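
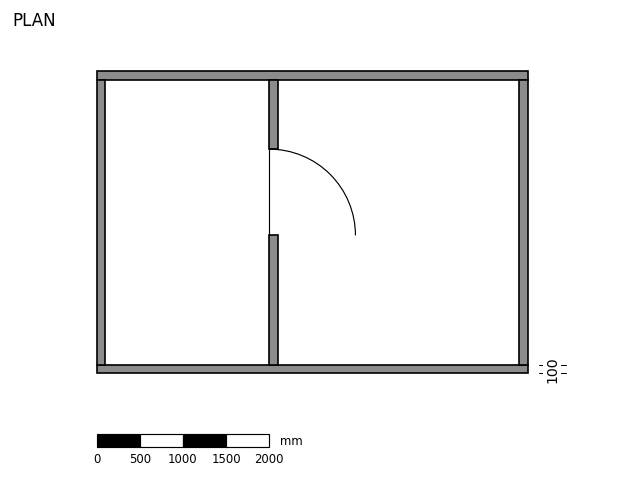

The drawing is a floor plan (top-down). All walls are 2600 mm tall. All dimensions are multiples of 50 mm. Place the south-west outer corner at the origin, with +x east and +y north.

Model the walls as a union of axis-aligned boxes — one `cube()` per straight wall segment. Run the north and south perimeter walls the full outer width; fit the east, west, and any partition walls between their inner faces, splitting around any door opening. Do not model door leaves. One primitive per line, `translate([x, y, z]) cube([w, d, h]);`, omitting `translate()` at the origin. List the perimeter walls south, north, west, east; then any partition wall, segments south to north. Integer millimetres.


cube([5000, 100, 2600]);
translate([0, 3400, 0]) cube([5000, 100, 2600]);
translate([0, 100, 0]) cube([100, 3300, 2600]);
translate([4900, 100, 0]) cube([100, 3300, 2600]);
translate([2000, 100, 0]) cube([100, 1500, 2600]);
translate([2000, 2600, 0]) cube([100, 800, 2600]);


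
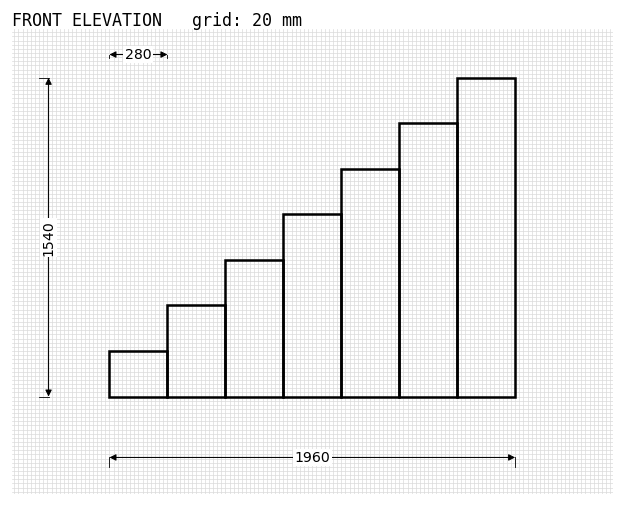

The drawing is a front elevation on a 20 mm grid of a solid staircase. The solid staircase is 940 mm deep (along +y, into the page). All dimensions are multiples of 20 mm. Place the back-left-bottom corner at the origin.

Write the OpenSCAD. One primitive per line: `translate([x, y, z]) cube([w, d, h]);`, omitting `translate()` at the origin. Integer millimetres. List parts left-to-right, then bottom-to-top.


cube([280, 940, 220]);
translate([280, 0, 0]) cube([280, 940, 440]);
translate([560, 0, 0]) cube([280, 940, 660]);
translate([840, 0, 0]) cube([280, 940, 880]);
translate([1120, 0, 0]) cube([280, 940, 1100]);
translate([1400, 0, 0]) cube([280, 940, 1320]);
translate([1680, 0, 0]) cube([280, 940, 1540]);


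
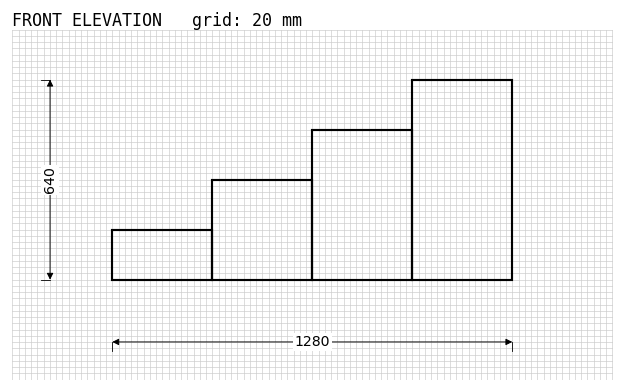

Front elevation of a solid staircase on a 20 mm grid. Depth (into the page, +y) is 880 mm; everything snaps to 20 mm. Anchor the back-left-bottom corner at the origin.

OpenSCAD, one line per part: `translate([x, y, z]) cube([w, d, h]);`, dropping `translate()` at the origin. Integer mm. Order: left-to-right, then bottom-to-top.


cube([320, 880, 160]);
translate([320, 0, 0]) cube([320, 880, 320]);
translate([640, 0, 0]) cube([320, 880, 480]);
translate([960, 0, 0]) cube([320, 880, 640]);


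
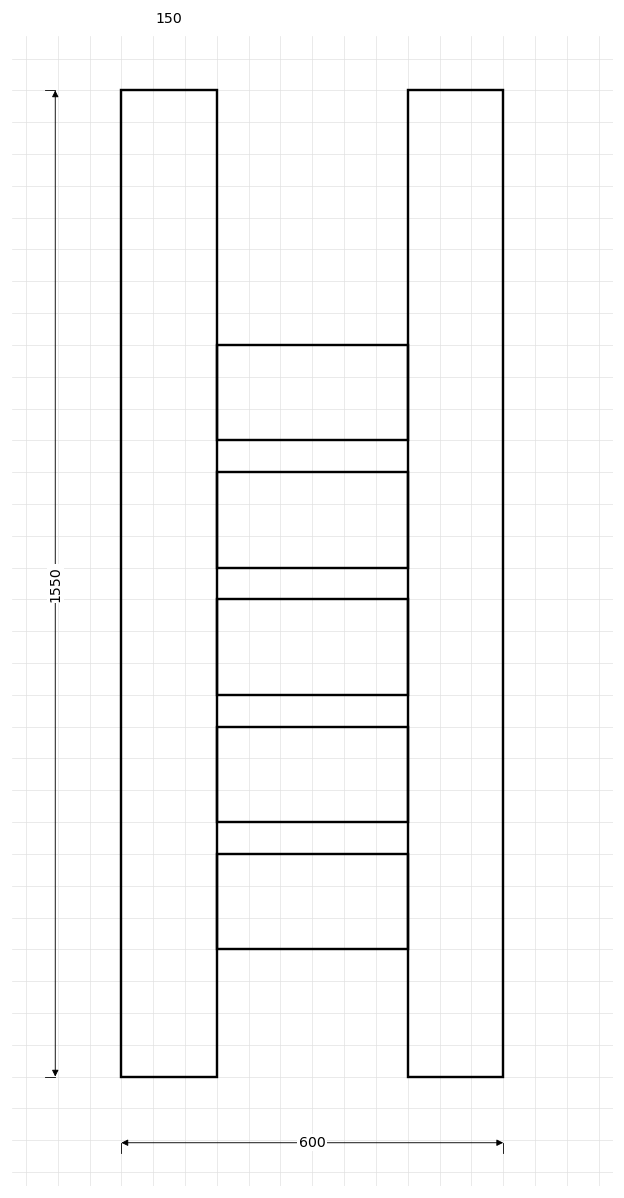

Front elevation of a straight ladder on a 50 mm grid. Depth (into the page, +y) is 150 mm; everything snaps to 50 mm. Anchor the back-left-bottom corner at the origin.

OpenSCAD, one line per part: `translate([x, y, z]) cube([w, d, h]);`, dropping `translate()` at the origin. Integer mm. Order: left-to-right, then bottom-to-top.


cube([150, 150, 1550]);
translate([150, 0, 200]) cube([300, 150, 150]);
translate([150, 0, 400]) cube([300, 150, 150]);
translate([150, 0, 600]) cube([300, 150, 150]);
translate([150, 0, 800]) cube([300, 150, 150]);
translate([150, 0, 1000]) cube([300, 150, 150]);
translate([450, 0, 0]) cube([150, 150, 1550]);


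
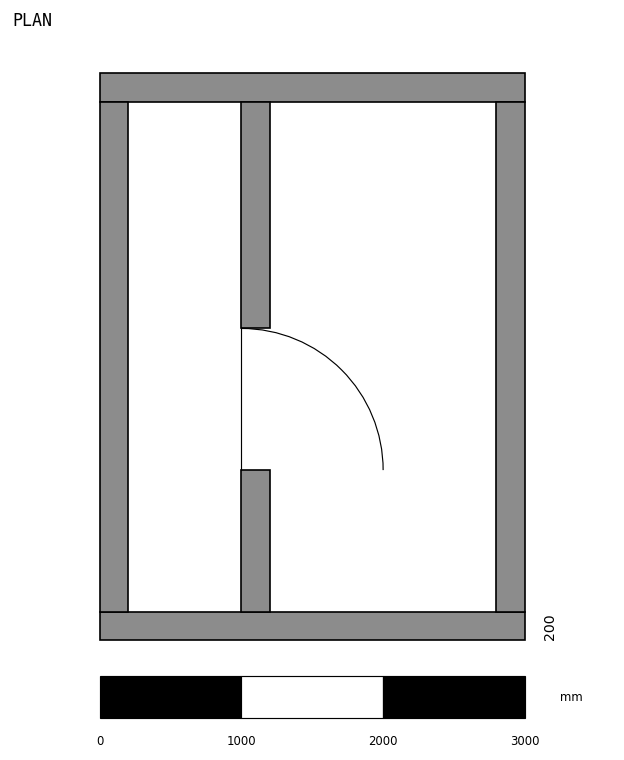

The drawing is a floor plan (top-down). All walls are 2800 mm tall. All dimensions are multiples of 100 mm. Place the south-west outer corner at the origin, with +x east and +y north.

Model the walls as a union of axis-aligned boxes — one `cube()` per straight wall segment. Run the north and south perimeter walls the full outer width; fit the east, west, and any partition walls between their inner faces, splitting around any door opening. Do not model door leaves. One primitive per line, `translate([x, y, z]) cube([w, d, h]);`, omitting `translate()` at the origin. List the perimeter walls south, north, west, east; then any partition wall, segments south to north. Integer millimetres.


cube([3000, 200, 2800]);
translate([0, 3800, 0]) cube([3000, 200, 2800]);
translate([0, 200, 0]) cube([200, 3600, 2800]);
translate([2800, 200, 0]) cube([200, 3600, 2800]);
translate([1000, 200, 0]) cube([200, 1000, 2800]);
translate([1000, 2200, 0]) cube([200, 1600, 2800]);


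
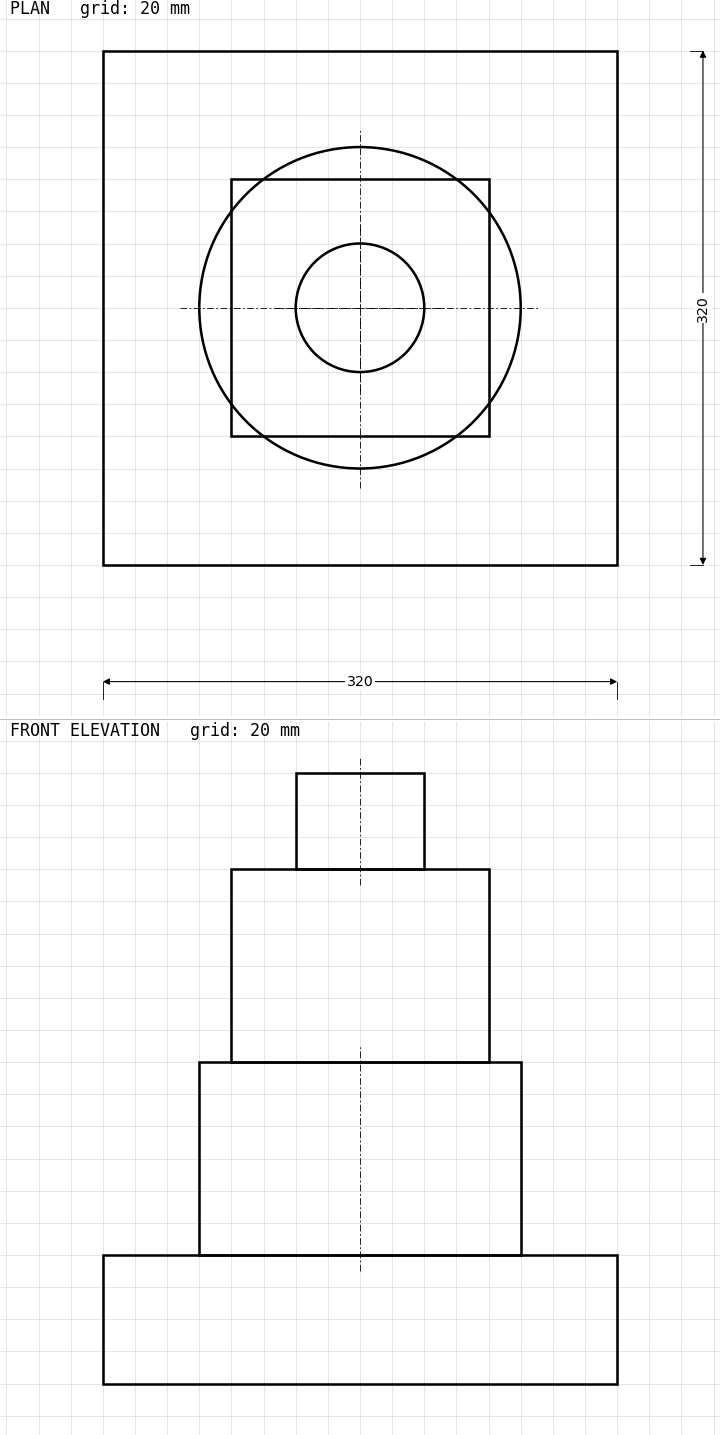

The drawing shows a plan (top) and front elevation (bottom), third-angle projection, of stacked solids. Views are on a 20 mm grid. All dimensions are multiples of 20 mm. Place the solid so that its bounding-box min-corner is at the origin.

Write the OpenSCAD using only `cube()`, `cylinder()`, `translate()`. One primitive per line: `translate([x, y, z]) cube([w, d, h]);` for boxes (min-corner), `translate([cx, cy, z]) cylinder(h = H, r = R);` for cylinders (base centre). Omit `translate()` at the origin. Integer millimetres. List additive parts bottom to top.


cube([320, 320, 80]);
translate([160, 160, 80]) cylinder(h = 120, r = 100);
translate([80, 80, 200]) cube([160, 160, 120]);
translate([160, 160, 320]) cylinder(h = 60, r = 40);


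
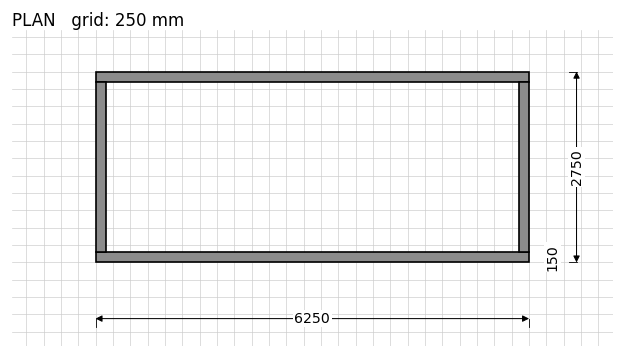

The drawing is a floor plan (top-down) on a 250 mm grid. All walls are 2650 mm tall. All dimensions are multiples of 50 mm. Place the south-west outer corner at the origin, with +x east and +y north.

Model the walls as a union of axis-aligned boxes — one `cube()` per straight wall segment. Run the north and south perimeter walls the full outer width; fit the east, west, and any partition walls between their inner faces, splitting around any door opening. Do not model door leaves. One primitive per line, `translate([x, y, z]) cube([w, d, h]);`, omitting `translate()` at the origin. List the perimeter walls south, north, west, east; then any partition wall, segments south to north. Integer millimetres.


cube([6250, 150, 2650]);
translate([0, 2600, 0]) cube([6250, 150, 2650]);
translate([0, 150, 0]) cube([150, 2450, 2650]);
translate([6100, 150, 0]) cube([150, 2450, 2650]);


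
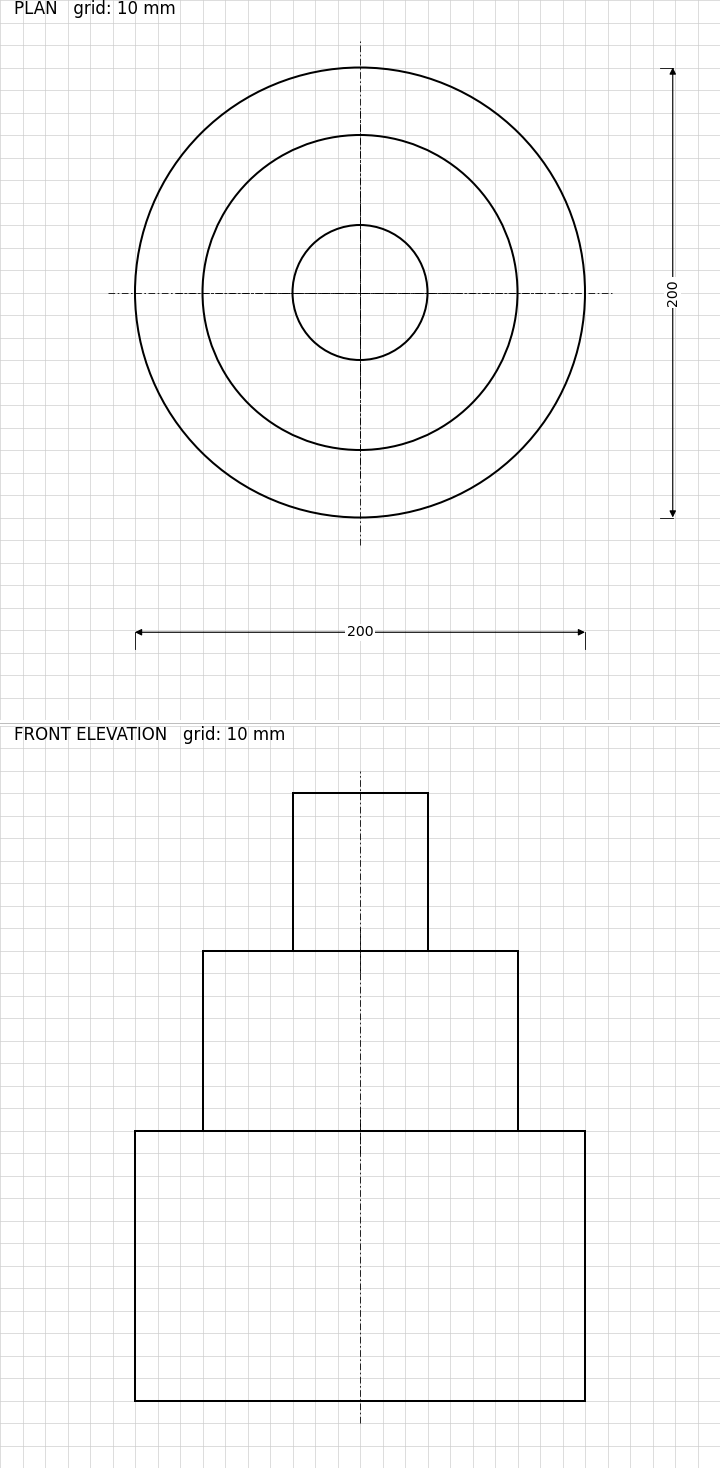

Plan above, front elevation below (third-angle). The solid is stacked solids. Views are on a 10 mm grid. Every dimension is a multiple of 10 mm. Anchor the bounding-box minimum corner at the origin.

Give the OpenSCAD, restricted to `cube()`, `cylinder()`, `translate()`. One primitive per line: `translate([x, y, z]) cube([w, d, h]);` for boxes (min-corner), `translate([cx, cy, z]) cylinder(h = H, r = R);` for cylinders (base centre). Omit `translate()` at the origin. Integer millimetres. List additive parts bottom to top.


translate([100, 100, 0]) cylinder(h = 120, r = 100);
translate([100, 100, 120]) cylinder(h = 80, r = 70);
translate([100, 100, 200]) cylinder(h = 70, r = 30);


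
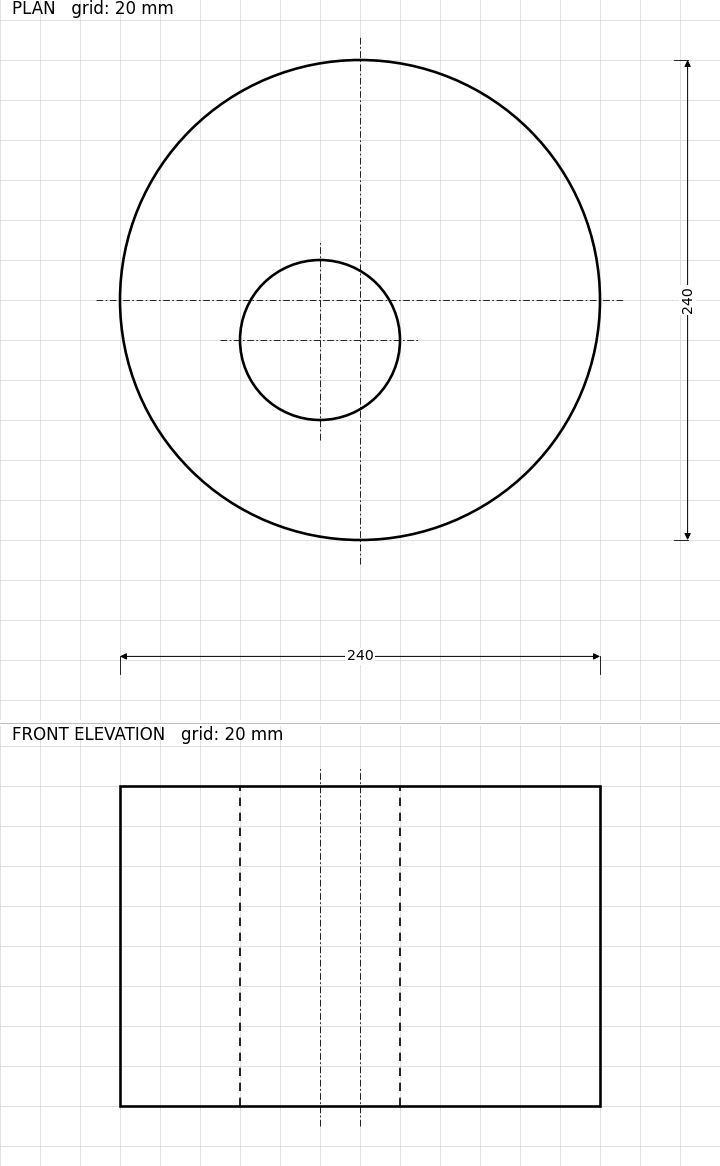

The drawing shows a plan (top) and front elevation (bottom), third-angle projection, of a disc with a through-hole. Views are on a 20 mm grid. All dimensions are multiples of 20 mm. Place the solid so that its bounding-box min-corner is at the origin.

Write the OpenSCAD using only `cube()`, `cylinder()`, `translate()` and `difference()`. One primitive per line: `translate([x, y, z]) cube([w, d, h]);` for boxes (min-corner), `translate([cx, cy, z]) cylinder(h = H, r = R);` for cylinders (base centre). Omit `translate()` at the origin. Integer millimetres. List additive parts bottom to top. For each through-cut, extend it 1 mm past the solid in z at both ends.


difference() {
  translate([120, 120, 0]) cylinder(h = 160, r = 120);
  translate([100, 100, -1]) cylinder(h = 162, r = 40);
}


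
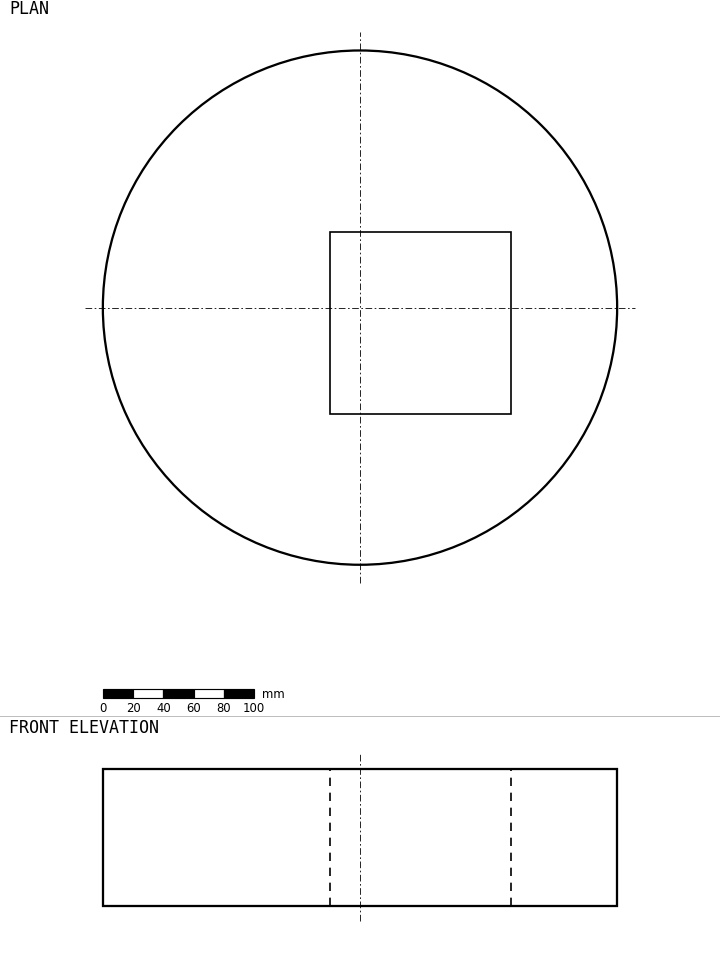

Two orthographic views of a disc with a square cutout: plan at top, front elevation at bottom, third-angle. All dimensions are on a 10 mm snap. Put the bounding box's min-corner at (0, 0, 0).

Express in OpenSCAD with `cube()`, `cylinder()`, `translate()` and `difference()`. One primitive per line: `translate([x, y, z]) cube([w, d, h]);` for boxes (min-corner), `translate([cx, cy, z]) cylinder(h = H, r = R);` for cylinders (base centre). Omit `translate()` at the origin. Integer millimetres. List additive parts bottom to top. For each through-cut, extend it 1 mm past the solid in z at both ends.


difference() {
  translate([170, 170, 0]) cylinder(h = 90, r = 170);
  translate([150, 100, -1]) cube([120, 120, 92]);
}


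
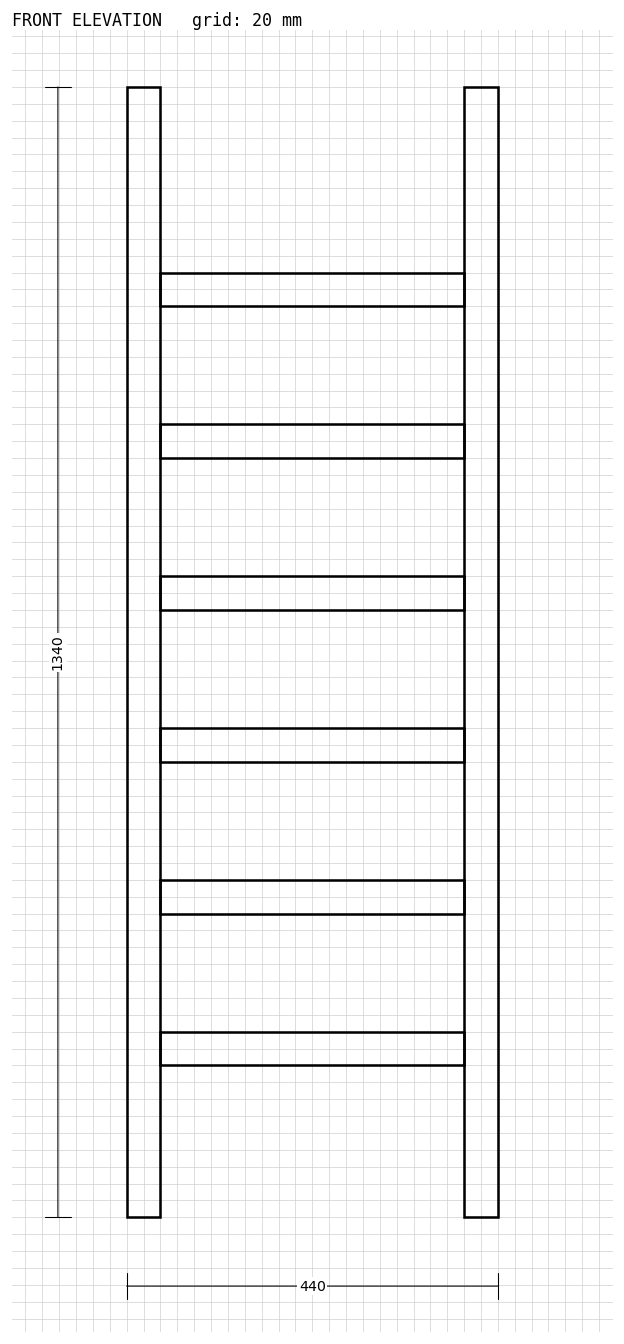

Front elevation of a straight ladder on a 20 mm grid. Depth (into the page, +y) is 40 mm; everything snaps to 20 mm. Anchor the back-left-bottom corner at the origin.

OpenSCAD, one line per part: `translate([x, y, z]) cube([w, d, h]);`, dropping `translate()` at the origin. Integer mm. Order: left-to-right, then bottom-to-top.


cube([40, 40, 1340]);
translate([40, 0, 180]) cube([360, 40, 40]);
translate([40, 0, 360]) cube([360, 40, 40]);
translate([40, 0, 540]) cube([360, 40, 40]);
translate([40, 0, 720]) cube([360, 40, 40]);
translate([40, 0, 900]) cube([360, 40, 40]);
translate([40, 0, 1080]) cube([360, 40, 40]);
translate([400, 0, 0]) cube([40, 40, 1340]);


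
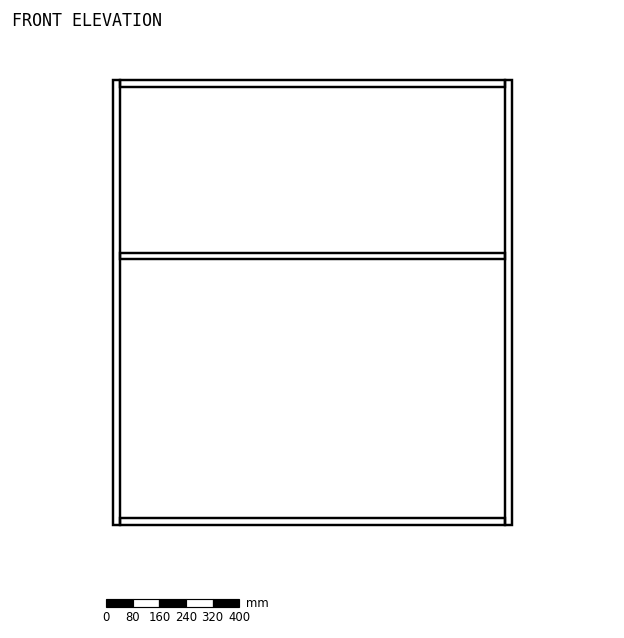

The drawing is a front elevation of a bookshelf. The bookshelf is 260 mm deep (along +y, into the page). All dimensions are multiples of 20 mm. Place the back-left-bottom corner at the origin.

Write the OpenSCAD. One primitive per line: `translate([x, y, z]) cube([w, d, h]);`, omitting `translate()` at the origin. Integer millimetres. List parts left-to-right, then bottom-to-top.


cube([20, 260, 1340]);
translate([20, 0, 0]) cube([1160, 260, 20]);
translate([20, 0, 800]) cube([1160, 260, 20]);
translate([20, 0, 1320]) cube([1160, 260, 20]);
translate([1180, 0, 0]) cube([20, 260, 1340]);


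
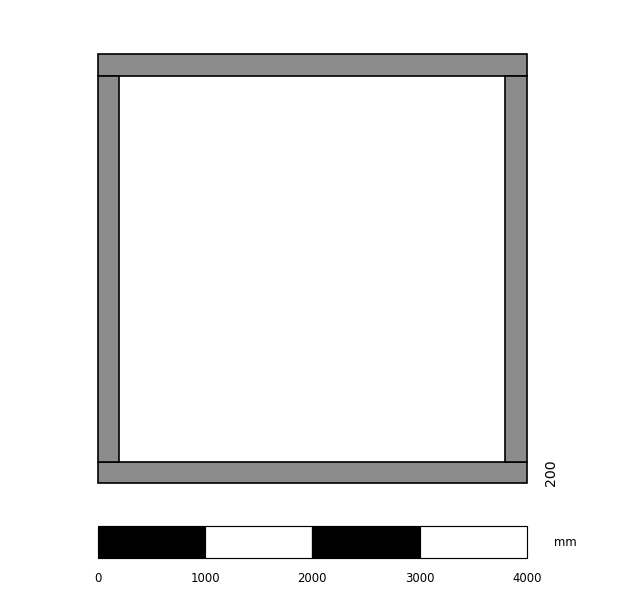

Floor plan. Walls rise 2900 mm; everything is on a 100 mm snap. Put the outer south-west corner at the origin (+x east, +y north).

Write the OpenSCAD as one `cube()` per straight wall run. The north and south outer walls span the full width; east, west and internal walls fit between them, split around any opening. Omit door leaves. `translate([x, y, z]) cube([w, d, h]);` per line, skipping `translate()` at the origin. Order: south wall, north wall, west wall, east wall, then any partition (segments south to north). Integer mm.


cube([4000, 200, 2900]);
translate([0, 3800, 0]) cube([4000, 200, 2900]);
translate([0, 200, 0]) cube([200, 3600, 2900]);
translate([3800, 200, 0]) cube([200, 3600, 2900]);


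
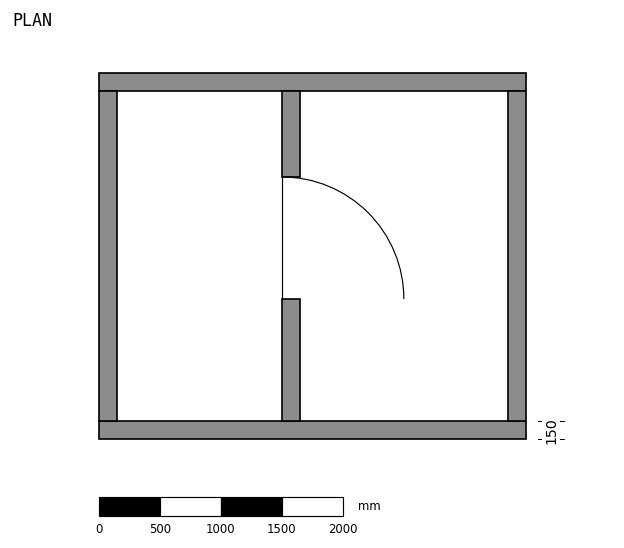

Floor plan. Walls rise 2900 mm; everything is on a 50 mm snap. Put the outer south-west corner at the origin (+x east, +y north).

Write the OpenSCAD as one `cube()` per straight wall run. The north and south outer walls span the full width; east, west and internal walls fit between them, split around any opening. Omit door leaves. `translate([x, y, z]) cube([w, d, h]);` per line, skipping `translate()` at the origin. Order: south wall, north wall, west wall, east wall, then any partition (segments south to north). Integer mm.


cube([3500, 150, 2900]);
translate([0, 2850, 0]) cube([3500, 150, 2900]);
translate([0, 150, 0]) cube([150, 2700, 2900]);
translate([3350, 150, 0]) cube([150, 2700, 2900]);
translate([1500, 150, 0]) cube([150, 1000, 2900]);
translate([1500, 2150, 0]) cube([150, 700, 2900]);


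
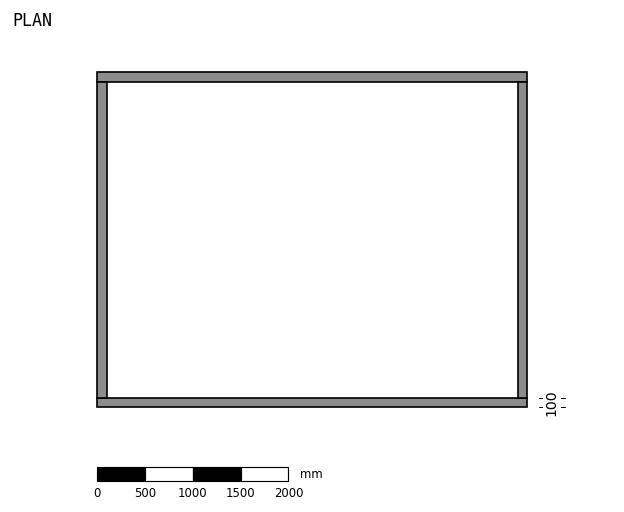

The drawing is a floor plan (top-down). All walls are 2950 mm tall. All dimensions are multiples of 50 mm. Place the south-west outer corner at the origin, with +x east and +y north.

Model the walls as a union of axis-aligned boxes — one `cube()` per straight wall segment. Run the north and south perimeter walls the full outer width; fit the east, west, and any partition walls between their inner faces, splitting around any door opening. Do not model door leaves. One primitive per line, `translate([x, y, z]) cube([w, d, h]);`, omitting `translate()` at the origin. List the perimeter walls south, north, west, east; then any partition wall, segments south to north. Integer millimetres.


cube([4500, 100, 2950]);
translate([0, 3400, 0]) cube([4500, 100, 2950]);
translate([0, 100, 0]) cube([100, 3300, 2950]);
translate([4400, 100, 0]) cube([100, 3300, 2950]);


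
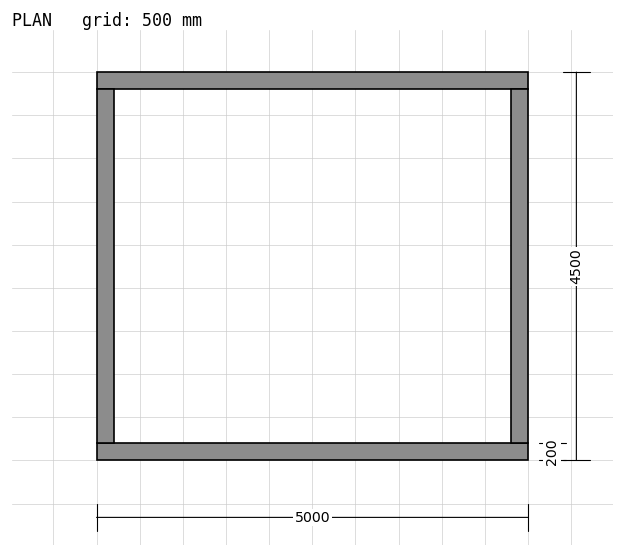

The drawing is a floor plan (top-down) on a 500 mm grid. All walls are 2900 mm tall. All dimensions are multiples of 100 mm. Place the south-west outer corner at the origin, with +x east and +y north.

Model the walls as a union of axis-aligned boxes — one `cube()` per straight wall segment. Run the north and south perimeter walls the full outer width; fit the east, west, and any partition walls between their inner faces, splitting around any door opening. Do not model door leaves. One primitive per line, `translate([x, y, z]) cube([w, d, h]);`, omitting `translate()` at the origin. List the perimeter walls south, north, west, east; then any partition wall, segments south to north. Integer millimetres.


cube([5000, 200, 2900]);
translate([0, 4300, 0]) cube([5000, 200, 2900]);
translate([0, 200, 0]) cube([200, 4100, 2900]);
translate([4800, 200, 0]) cube([200, 4100, 2900]);


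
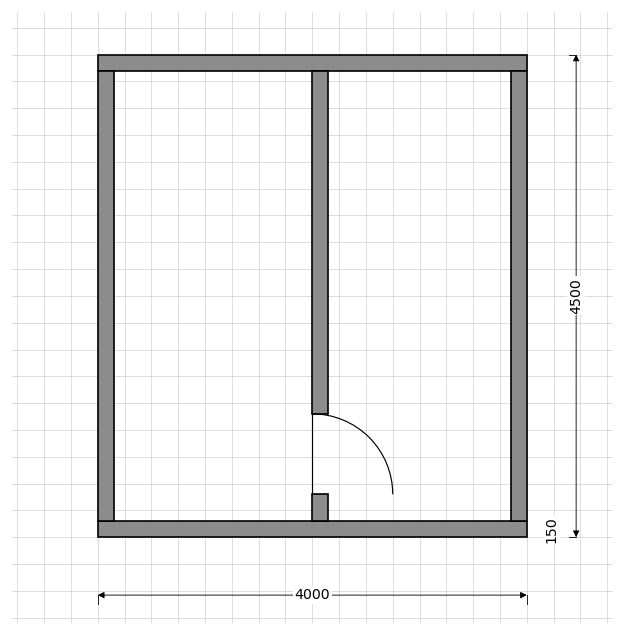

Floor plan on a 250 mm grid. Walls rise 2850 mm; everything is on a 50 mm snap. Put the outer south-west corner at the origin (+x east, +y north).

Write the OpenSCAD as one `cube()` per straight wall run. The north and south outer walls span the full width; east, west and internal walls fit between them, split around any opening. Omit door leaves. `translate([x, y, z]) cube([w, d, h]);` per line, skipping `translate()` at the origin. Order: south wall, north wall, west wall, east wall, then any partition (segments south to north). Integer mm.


cube([4000, 150, 2850]);
translate([0, 4350, 0]) cube([4000, 150, 2850]);
translate([0, 150, 0]) cube([150, 4200, 2850]);
translate([3850, 150, 0]) cube([150, 4200, 2850]);
translate([2000, 150, 0]) cube([150, 250, 2850]);
translate([2000, 1150, 0]) cube([150, 3200, 2850]);


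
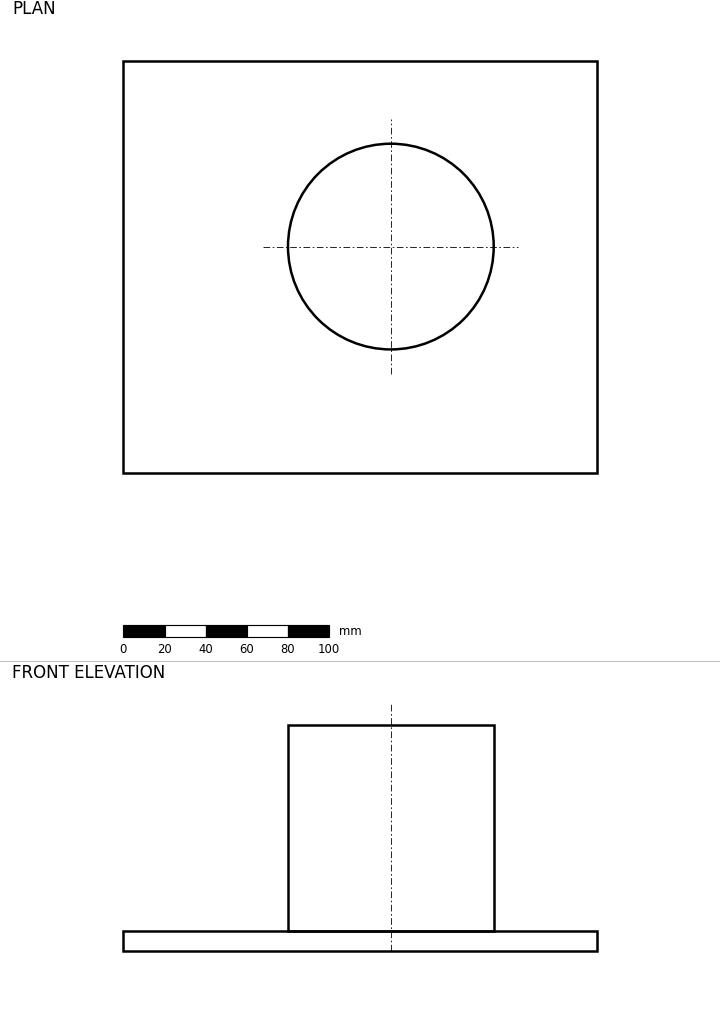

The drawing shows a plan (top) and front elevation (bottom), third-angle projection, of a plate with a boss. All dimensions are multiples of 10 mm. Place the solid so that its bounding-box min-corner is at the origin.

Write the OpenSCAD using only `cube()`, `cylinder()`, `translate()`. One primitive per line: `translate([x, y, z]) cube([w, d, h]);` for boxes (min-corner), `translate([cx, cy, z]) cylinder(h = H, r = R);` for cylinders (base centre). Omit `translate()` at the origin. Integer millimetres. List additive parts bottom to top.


cube([230, 200, 10]);
translate([130, 110, 10]) cylinder(h = 100, r = 50);


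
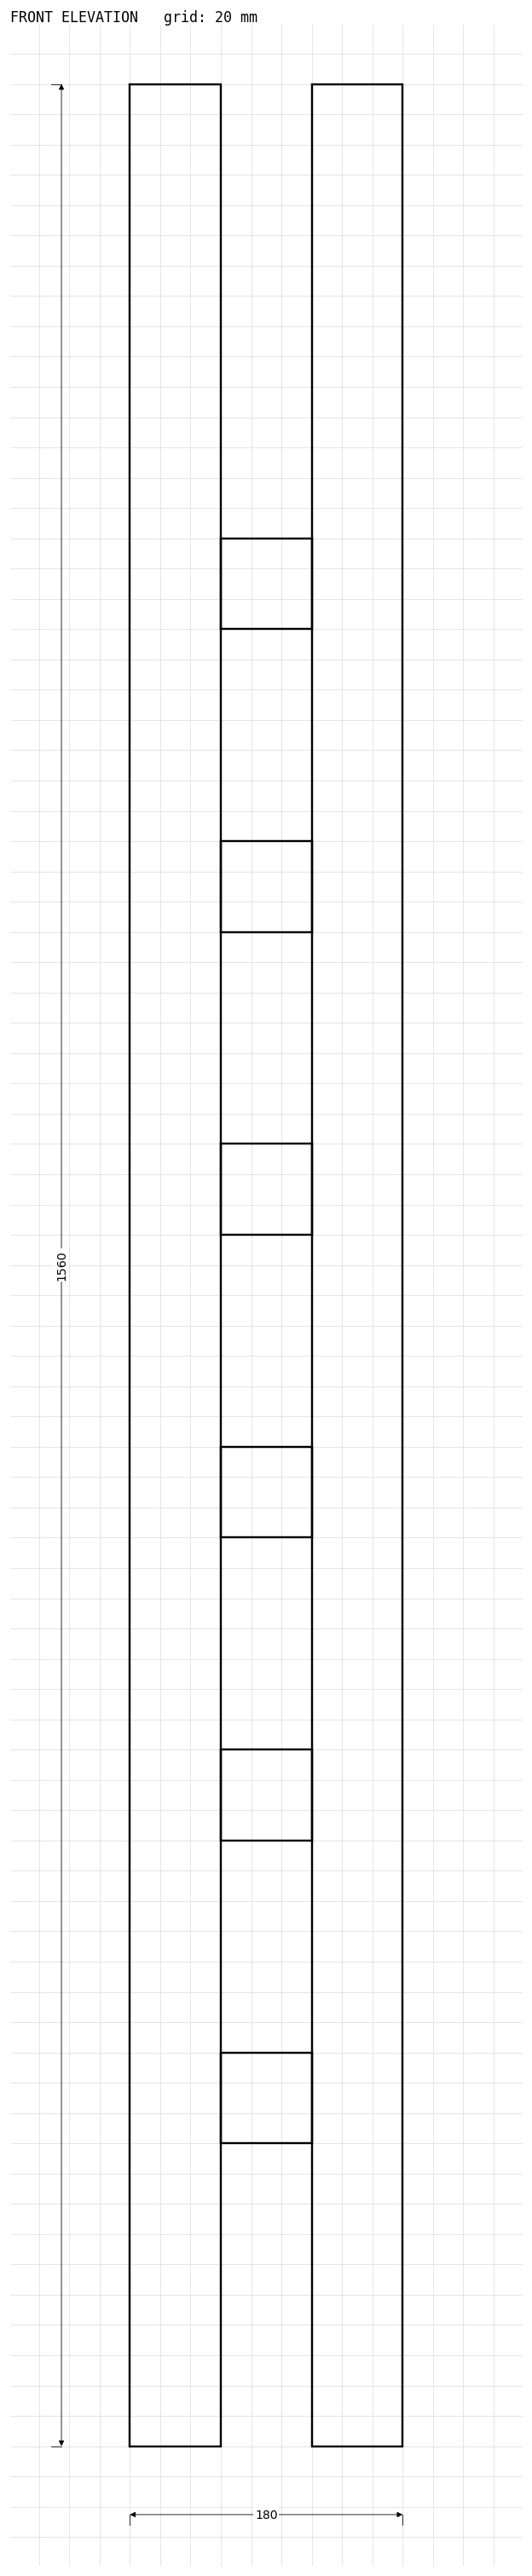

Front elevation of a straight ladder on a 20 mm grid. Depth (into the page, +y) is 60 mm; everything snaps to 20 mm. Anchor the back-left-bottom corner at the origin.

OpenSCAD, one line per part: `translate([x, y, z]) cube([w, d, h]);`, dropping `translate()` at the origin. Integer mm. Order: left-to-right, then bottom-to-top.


cube([60, 60, 1560]);
translate([60, 0, 200]) cube([60, 60, 60]);
translate([60, 0, 400]) cube([60, 60, 60]);
translate([60, 0, 600]) cube([60, 60, 60]);
translate([60, 0, 800]) cube([60, 60, 60]);
translate([60, 0, 1000]) cube([60, 60, 60]);
translate([60, 0, 1200]) cube([60, 60, 60]);
translate([120, 0, 0]) cube([60, 60, 1560]);


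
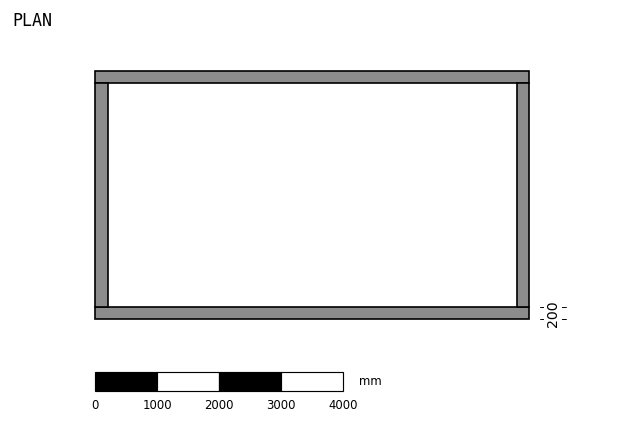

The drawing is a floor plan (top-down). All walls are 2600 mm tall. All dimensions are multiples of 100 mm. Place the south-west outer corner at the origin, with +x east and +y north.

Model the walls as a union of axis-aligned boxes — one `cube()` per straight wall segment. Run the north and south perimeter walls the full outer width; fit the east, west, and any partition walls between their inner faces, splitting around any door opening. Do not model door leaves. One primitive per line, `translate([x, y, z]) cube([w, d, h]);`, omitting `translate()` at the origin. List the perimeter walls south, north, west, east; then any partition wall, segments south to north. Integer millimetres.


cube([7000, 200, 2600]);
translate([0, 3800, 0]) cube([7000, 200, 2600]);
translate([0, 200, 0]) cube([200, 3600, 2600]);
translate([6800, 200, 0]) cube([200, 3600, 2600]);


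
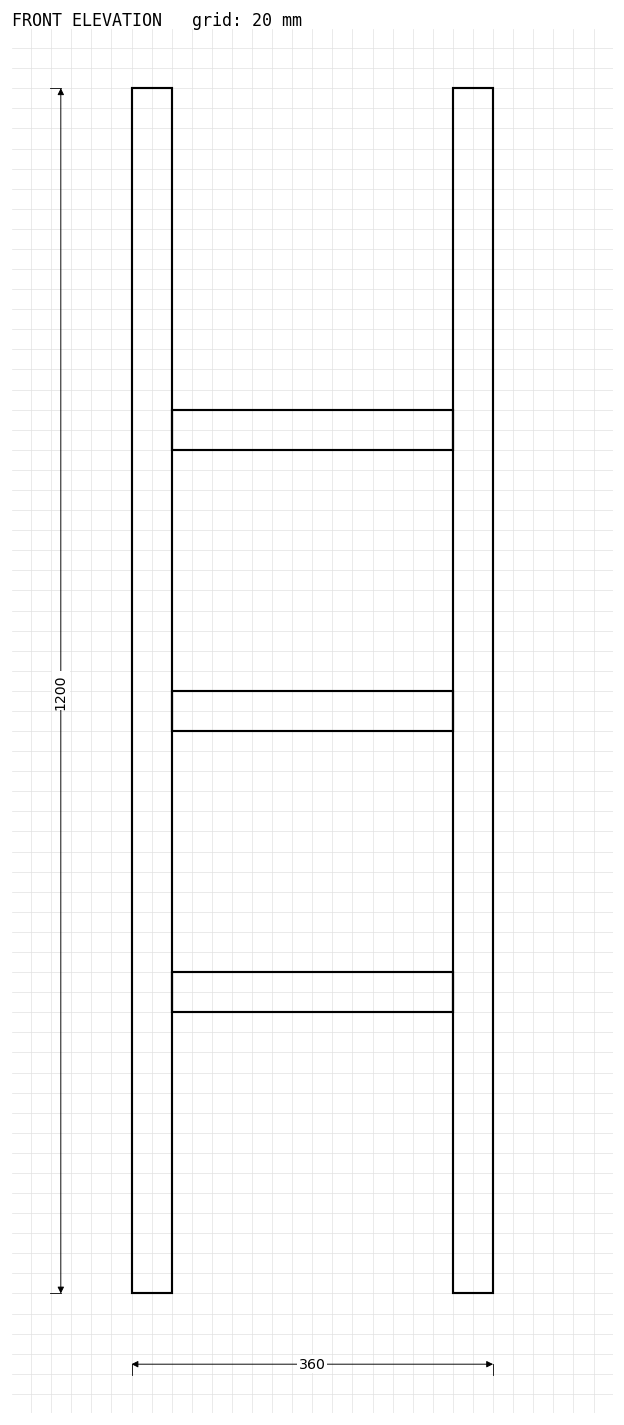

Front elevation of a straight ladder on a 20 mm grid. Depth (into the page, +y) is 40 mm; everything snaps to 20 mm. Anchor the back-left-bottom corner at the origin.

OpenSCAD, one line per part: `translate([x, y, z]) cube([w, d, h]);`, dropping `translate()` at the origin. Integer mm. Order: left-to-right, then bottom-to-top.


cube([40, 40, 1200]);
translate([40, 0, 280]) cube([280, 40, 40]);
translate([40, 0, 560]) cube([280, 40, 40]);
translate([40, 0, 840]) cube([280, 40, 40]);
translate([320, 0, 0]) cube([40, 40, 1200]);


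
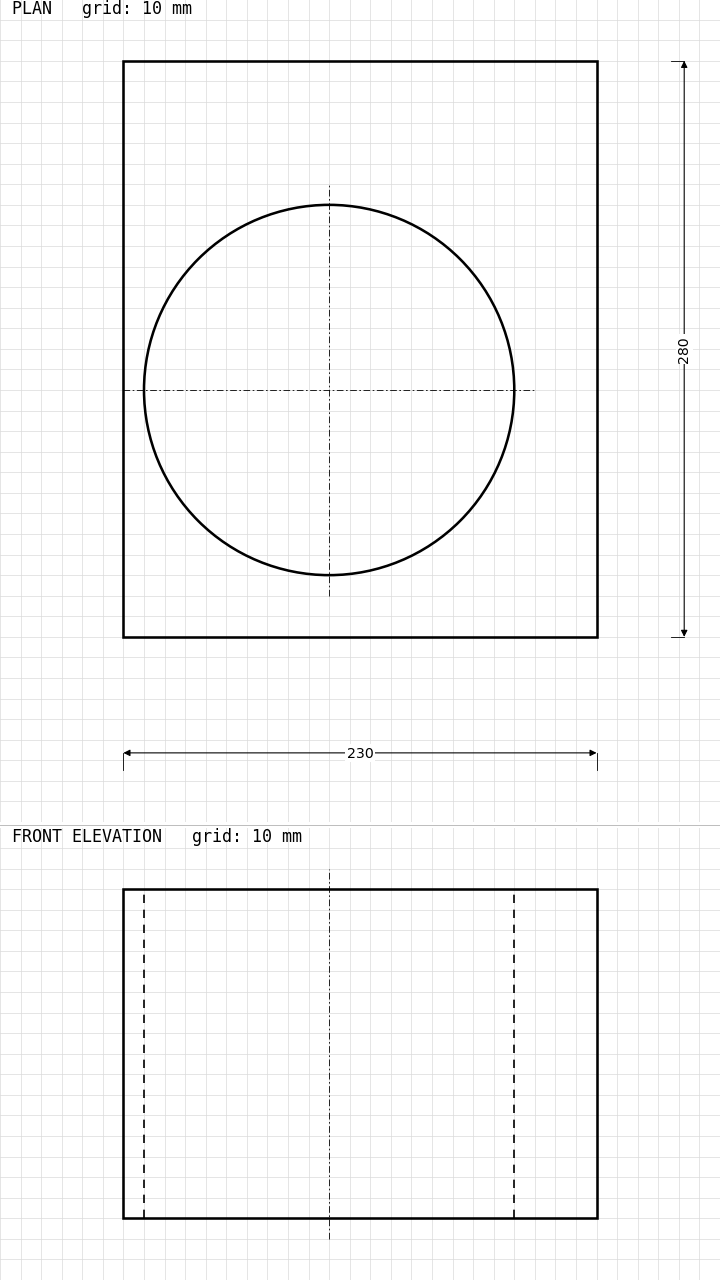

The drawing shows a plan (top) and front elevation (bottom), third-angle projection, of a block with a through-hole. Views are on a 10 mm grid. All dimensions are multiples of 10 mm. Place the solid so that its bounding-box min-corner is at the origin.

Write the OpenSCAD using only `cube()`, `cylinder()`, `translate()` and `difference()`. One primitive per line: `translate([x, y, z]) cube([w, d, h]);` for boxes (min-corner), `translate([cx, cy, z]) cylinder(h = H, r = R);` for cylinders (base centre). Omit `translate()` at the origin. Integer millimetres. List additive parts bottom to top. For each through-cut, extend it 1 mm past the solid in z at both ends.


difference() {
  cube([230, 280, 160]);
  translate([100, 120, -1]) cylinder(h = 162, r = 90);
}


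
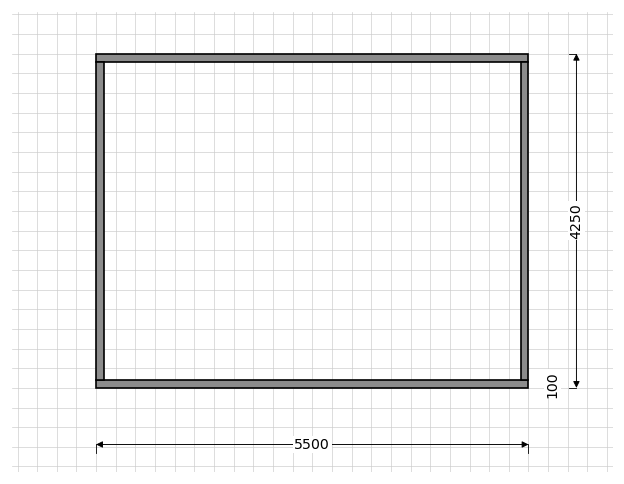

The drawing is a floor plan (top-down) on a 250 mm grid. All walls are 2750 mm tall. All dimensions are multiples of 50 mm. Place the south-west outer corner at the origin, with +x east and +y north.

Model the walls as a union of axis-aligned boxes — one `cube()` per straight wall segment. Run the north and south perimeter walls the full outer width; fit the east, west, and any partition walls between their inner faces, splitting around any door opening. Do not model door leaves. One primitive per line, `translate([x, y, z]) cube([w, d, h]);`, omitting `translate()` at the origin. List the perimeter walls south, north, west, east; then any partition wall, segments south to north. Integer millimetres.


cube([5500, 100, 2750]);
translate([0, 4150, 0]) cube([5500, 100, 2750]);
translate([0, 100, 0]) cube([100, 4050, 2750]);
translate([5400, 100, 0]) cube([100, 4050, 2750]);


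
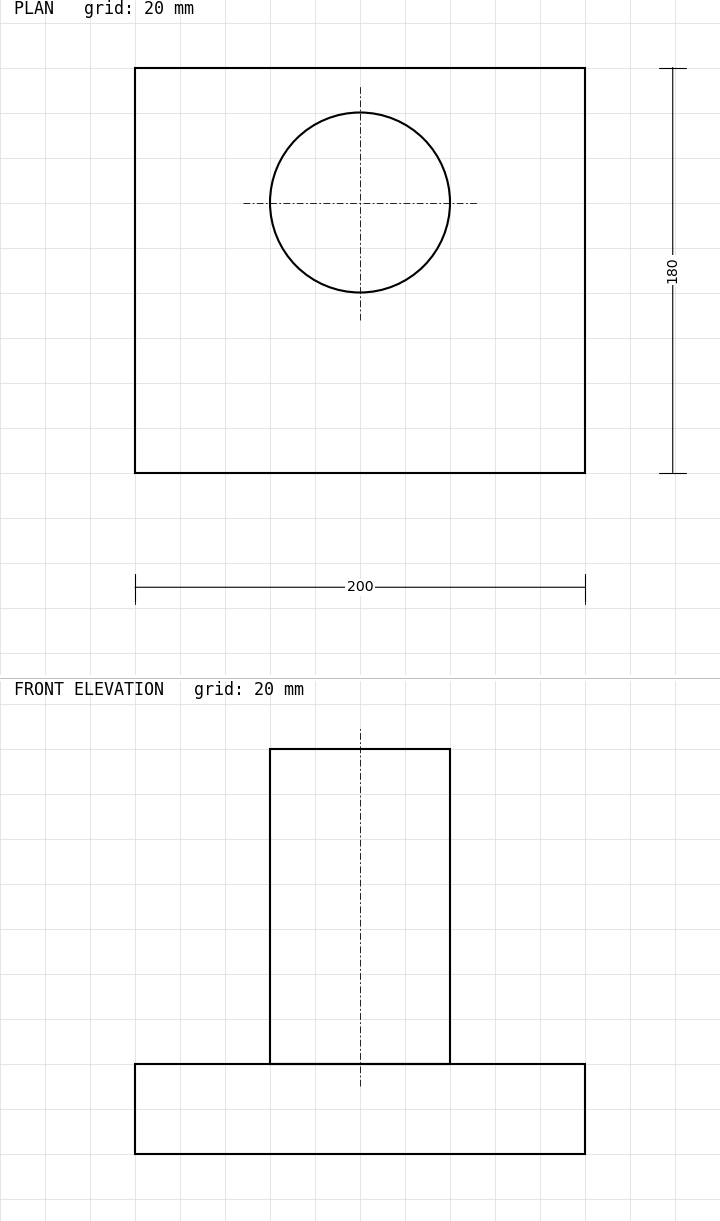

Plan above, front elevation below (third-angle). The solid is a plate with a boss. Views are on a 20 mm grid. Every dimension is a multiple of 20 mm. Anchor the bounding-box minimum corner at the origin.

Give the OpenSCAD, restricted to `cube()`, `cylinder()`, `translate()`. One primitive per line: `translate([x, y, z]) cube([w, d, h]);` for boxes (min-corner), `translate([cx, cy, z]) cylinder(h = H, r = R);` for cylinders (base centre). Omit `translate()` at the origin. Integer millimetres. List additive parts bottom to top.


cube([200, 180, 40]);
translate([100, 120, 40]) cylinder(h = 140, r = 40);


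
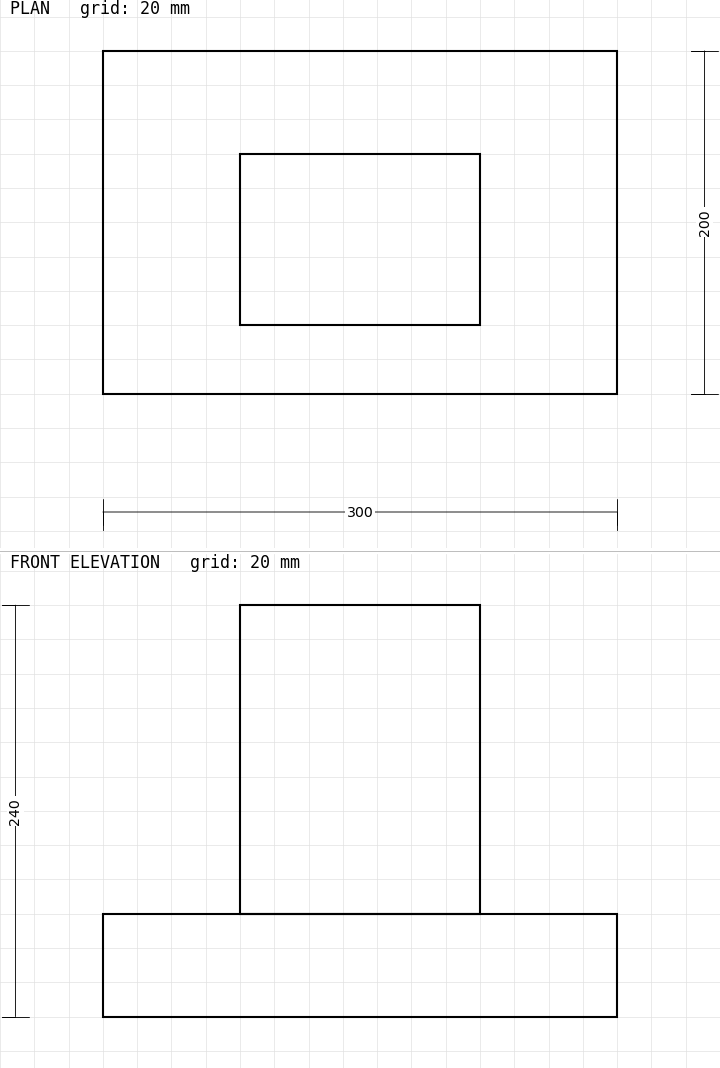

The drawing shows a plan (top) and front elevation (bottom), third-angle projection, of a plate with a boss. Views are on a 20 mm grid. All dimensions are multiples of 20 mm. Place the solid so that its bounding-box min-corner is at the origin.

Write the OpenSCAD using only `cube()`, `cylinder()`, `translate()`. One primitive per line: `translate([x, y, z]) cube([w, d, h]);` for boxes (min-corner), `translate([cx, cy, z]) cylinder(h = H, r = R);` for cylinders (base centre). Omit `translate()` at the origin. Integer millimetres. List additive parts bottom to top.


cube([300, 200, 60]);
translate([80, 40, 60]) cube([140, 100, 180]);


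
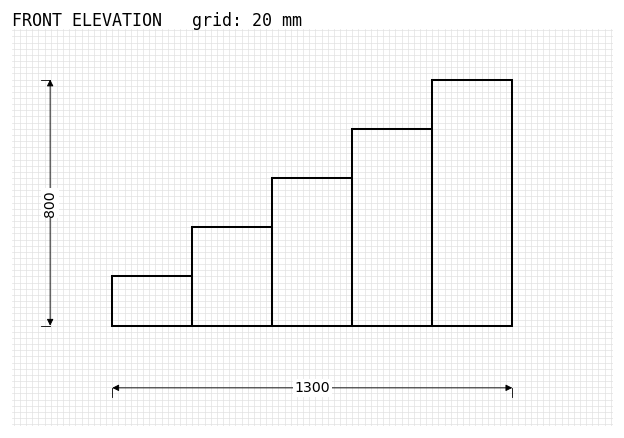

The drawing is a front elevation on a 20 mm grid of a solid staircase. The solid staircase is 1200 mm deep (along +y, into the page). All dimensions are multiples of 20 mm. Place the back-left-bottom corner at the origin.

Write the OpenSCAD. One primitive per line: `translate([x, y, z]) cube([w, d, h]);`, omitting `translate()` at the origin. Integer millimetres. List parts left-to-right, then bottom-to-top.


cube([260, 1200, 160]);
translate([260, 0, 0]) cube([260, 1200, 320]);
translate([520, 0, 0]) cube([260, 1200, 480]);
translate([780, 0, 0]) cube([260, 1200, 640]);
translate([1040, 0, 0]) cube([260, 1200, 800]);


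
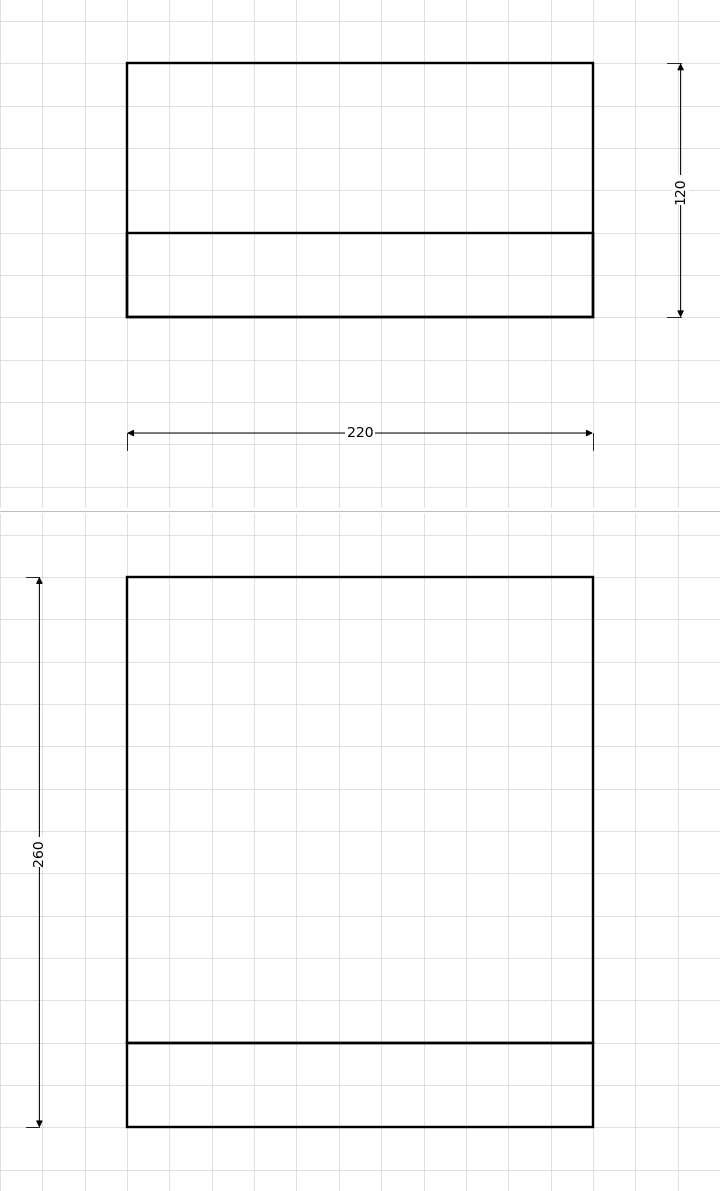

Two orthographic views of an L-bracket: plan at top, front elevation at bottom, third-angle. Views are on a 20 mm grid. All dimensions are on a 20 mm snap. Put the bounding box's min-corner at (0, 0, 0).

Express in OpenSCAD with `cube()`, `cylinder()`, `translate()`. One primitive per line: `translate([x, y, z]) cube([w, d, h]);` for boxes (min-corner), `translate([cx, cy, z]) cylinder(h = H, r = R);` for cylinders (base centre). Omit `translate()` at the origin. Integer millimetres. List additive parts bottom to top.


cube([220, 120, 40]);
translate([0, 0, 40]) cube([220, 40, 220]);


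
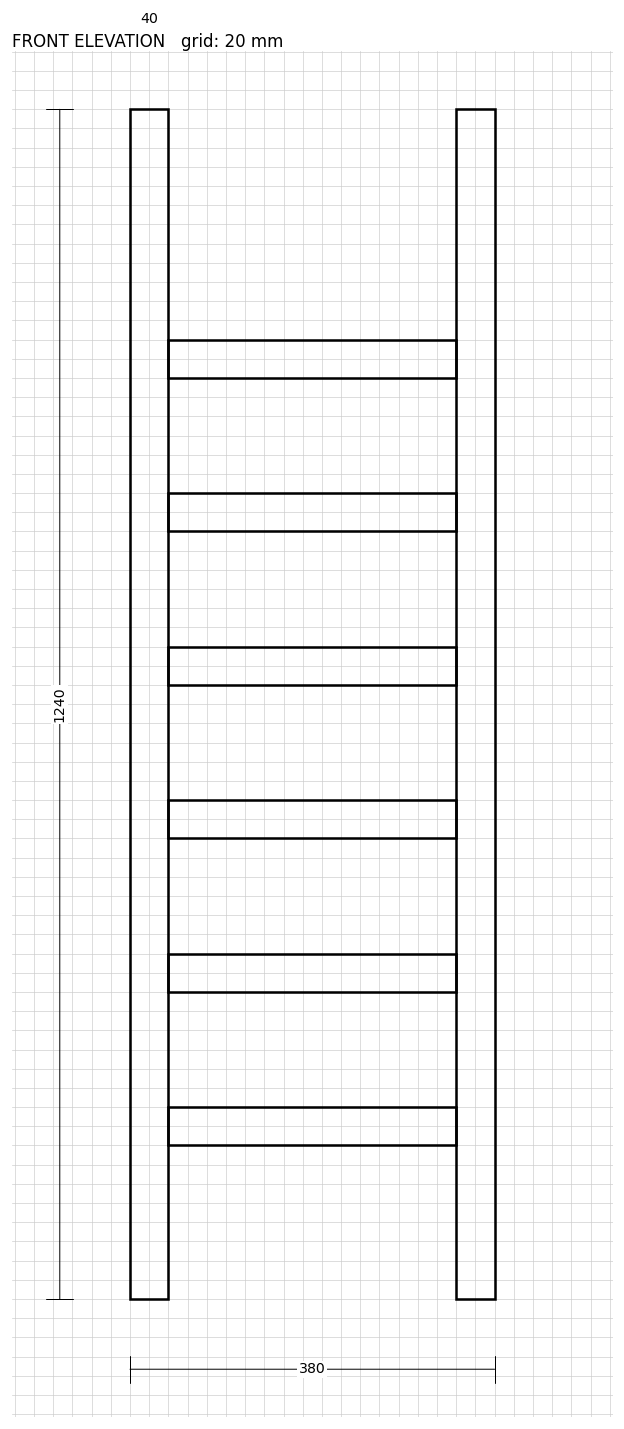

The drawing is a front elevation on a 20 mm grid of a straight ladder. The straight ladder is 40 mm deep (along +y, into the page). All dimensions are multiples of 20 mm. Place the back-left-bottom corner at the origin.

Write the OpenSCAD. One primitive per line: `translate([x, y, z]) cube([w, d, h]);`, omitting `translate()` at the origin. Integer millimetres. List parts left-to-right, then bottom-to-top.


cube([40, 40, 1240]);
translate([40, 0, 160]) cube([300, 40, 40]);
translate([40, 0, 320]) cube([300, 40, 40]);
translate([40, 0, 480]) cube([300, 40, 40]);
translate([40, 0, 640]) cube([300, 40, 40]);
translate([40, 0, 800]) cube([300, 40, 40]);
translate([40, 0, 960]) cube([300, 40, 40]);
translate([340, 0, 0]) cube([40, 40, 1240]);


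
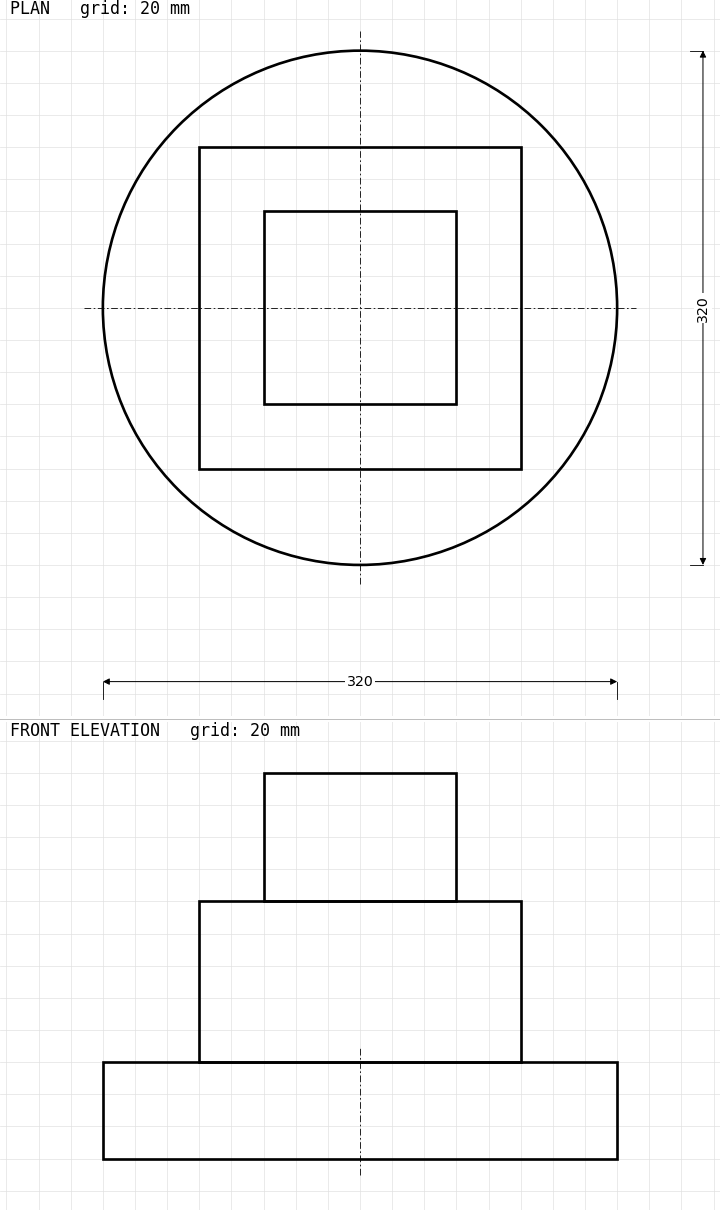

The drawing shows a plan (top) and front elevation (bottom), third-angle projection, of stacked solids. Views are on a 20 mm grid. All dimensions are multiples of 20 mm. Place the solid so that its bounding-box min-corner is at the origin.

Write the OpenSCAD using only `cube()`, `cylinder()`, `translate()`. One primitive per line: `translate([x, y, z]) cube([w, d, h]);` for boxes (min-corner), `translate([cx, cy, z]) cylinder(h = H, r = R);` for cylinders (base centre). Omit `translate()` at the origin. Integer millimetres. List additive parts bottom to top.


translate([160, 160, 0]) cylinder(h = 60, r = 160);
translate([60, 60, 60]) cube([200, 200, 100]);
translate([100, 100, 160]) cube([120, 120, 80]);


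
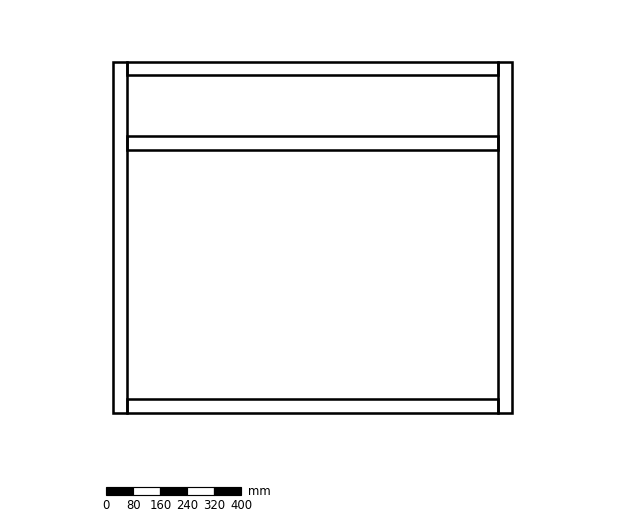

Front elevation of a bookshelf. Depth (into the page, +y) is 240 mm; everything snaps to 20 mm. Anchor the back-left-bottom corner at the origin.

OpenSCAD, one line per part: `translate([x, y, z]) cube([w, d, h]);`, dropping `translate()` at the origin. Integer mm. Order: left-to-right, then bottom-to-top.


cube([40, 240, 1040]);
translate([40, 0, 0]) cube([1100, 240, 40]);
translate([40, 0, 780]) cube([1100, 240, 40]);
translate([40, 0, 1000]) cube([1100, 240, 40]);
translate([1140, 0, 0]) cube([40, 240, 1040]);


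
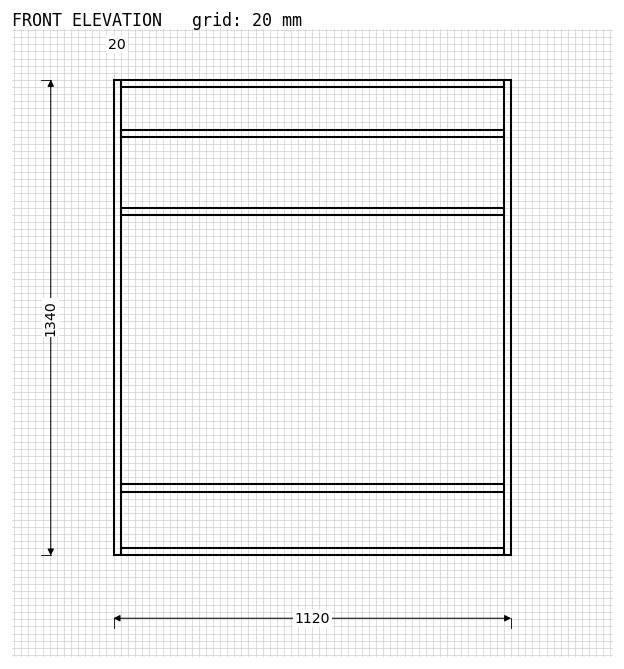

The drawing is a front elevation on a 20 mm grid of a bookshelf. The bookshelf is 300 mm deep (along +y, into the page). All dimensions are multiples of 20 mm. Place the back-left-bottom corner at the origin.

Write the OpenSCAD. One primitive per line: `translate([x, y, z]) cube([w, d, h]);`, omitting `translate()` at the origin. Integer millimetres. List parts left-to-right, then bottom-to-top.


cube([20, 300, 1340]);
translate([20, 0, 0]) cube([1080, 300, 20]);
translate([20, 0, 180]) cube([1080, 300, 20]);
translate([20, 0, 960]) cube([1080, 300, 20]);
translate([20, 0, 1180]) cube([1080, 300, 20]);
translate([20, 0, 1320]) cube([1080, 300, 20]);
translate([1100, 0, 0]) cube([20, 300, 1340]);


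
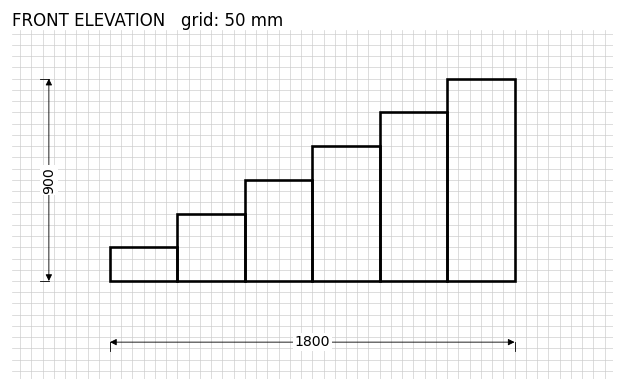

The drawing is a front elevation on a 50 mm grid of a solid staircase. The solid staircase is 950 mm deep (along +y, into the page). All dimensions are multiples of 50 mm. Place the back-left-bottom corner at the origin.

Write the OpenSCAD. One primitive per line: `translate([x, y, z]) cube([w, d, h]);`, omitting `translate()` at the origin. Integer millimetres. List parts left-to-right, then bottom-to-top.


cube([300, 950, 150]);
translate([300, 0, 0]) cube([300, 950, 300]);
translate([600, 0, 0]) cube([300, 950, 450]);
translate([900, 0, 0]) cube([300, 950, 600]);
translate([1200, 0, 0]) cube([300, 950, 750]);
translate([1500, 0, 0]) cube([300, 950, 900]);


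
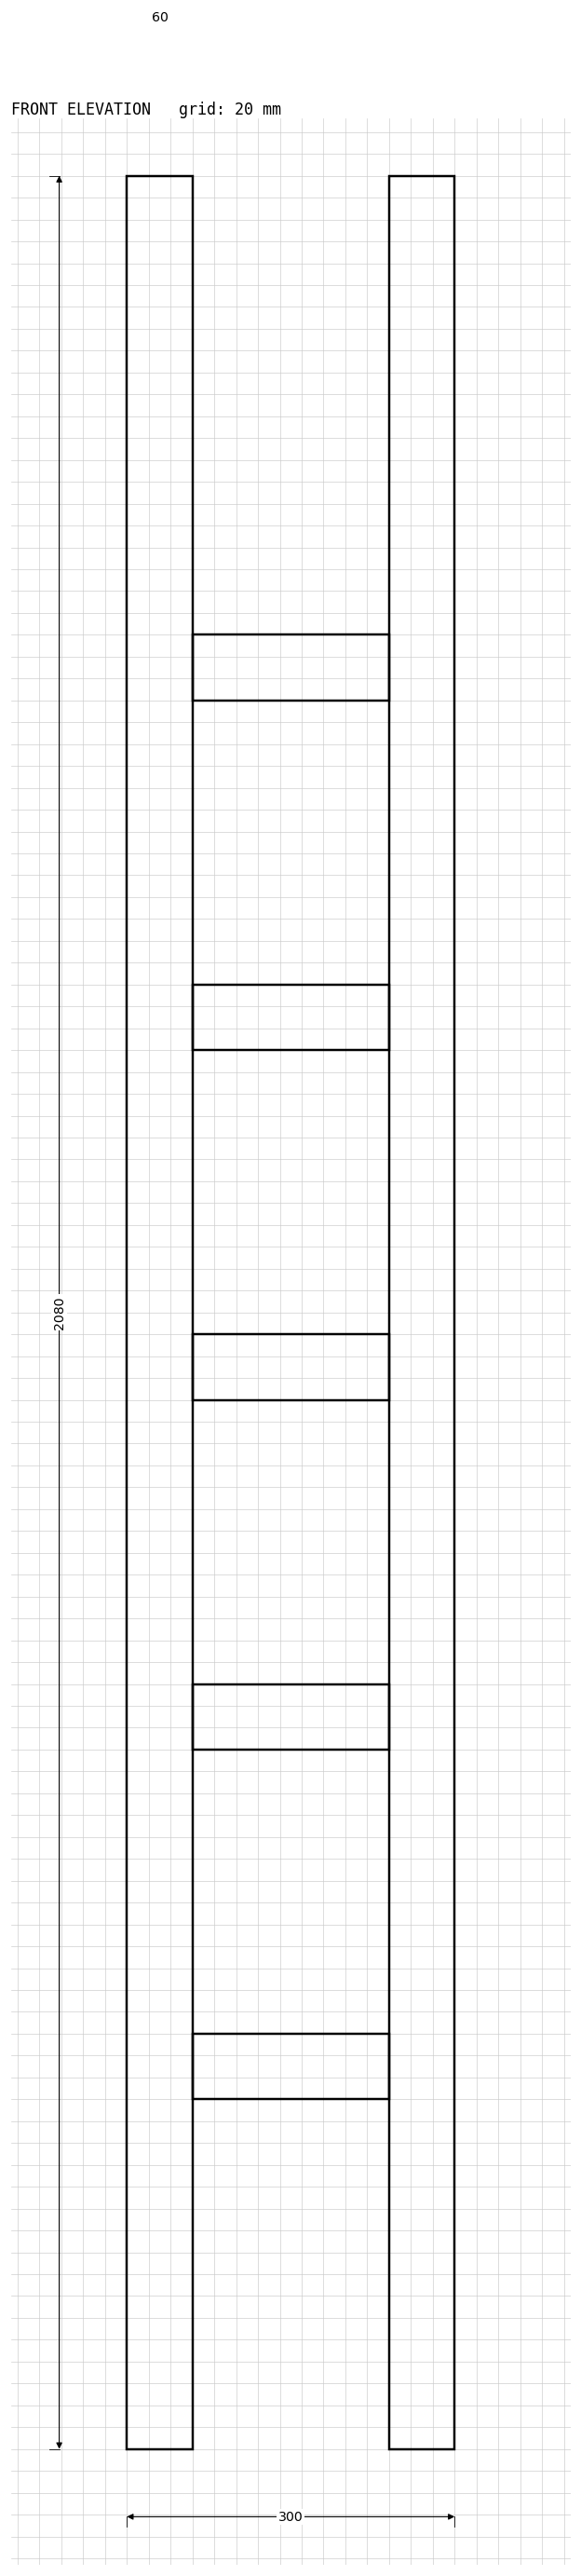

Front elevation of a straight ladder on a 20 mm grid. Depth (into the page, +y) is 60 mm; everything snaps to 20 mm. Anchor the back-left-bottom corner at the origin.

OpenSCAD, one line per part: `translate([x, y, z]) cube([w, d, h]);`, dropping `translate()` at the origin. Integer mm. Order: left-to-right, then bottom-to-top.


cube([60, 60, 2080]);
translate([60, 0, 320]) cube([180, 60, 60]);
translate([60, 0, 640]) cube([180, 60, 60]);
translate([60, 0, 960]) cube([180, 60, 60]);
translate([60, 0, 1280]) cube([180, 60, 60]);
translate([60, 0, 1600]) cube([180, 60, 60]);
translate([240, 0, 0]) cube([60, 60, 2080]);


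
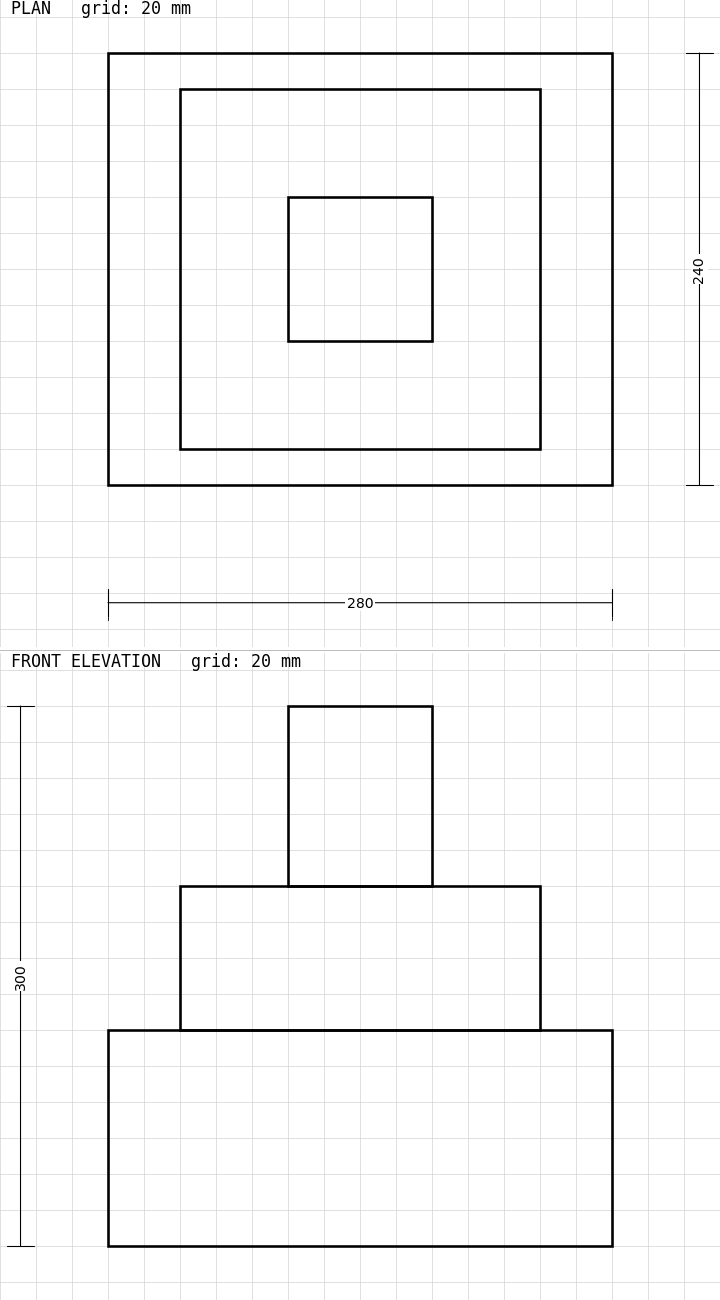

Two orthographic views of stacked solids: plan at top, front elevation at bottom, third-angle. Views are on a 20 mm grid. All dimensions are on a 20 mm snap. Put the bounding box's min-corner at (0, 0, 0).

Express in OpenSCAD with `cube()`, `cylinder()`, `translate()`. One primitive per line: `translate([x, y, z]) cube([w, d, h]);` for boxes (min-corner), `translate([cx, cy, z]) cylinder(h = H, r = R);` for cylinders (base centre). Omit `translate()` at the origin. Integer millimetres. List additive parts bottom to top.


cube([280, 240, 120]);
translate([40, 20, 120]) cube([200, 200, 80]);
translate([100, 80, 200]) cube([80, 80, 100]);


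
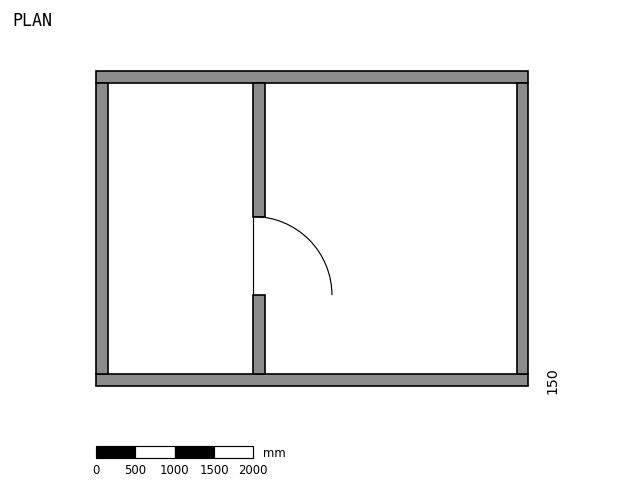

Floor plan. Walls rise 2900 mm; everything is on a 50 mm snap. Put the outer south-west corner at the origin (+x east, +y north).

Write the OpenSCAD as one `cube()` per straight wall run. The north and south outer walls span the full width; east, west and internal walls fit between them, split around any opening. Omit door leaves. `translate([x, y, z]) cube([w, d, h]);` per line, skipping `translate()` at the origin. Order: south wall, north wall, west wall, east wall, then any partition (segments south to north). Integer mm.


cube([5500, 150, 2900]);
translate([0, 3850, 0]) cube([5500, 150, 2900]);
translate([0, 150, 0]) cube([150, 3700, 2900]);
translate([5350, 150, 0]) cube([150, 3700, 2900]);
translate([2000, 150, 0]) cube([150, 1000, 2900]);
translate([2000, 2150, 0]) cube([150, 1700, 2900]);
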